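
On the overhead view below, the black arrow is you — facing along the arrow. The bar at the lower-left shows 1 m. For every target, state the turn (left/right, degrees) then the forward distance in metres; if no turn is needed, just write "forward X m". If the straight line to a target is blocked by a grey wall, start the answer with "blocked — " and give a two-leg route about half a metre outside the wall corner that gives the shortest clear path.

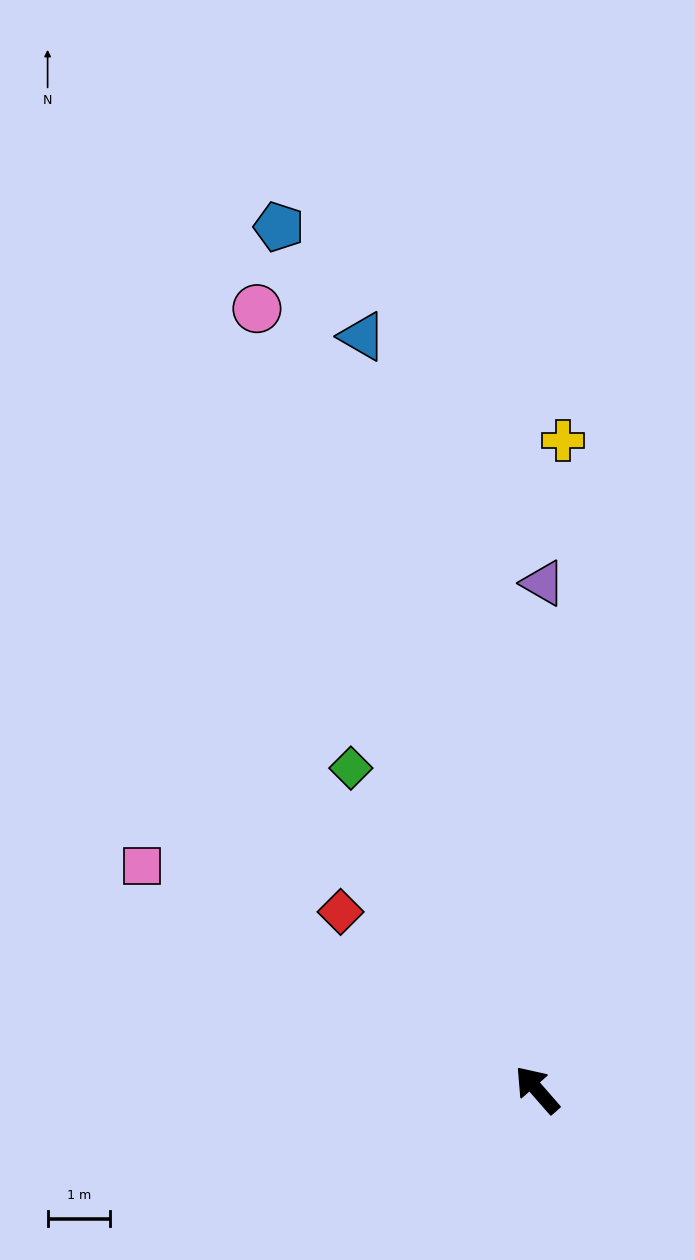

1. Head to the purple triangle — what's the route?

turn right 42°, forward 8.1 m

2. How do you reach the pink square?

turn left 19°, forward 7.3 m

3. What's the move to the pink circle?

turn right 21°, forward 13.3 m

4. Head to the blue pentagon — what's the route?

turn right 24°, forward 14.4 m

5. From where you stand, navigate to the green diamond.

turn right 11°, forward 6.0 m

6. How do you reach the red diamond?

turn left 7°, forward 4.2 m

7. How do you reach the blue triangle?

turn right 28°, forward 12.4 m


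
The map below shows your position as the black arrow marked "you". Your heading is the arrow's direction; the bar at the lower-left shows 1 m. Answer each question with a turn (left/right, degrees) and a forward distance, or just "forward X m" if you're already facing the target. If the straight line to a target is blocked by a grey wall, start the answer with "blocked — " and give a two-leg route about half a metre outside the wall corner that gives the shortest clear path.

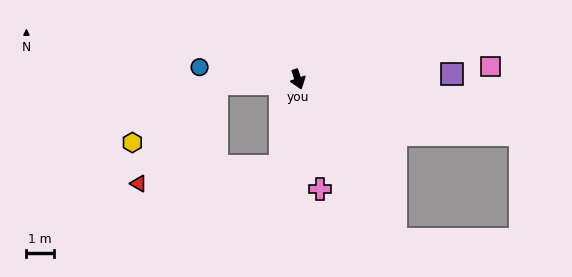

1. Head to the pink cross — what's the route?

turn right 7°, forward 4.0 m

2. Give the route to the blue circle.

turn right 116°, forward 3.6 m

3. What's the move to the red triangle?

blocked — turn right 106°, forward 2.9 m, then turn left 49°, forward 4.6 m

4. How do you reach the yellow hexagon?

blocked — turn right 106°, forward 2.9 m, then turn left 32°, forward 3.7 m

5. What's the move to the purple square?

turn left 73°, forward 5.6 m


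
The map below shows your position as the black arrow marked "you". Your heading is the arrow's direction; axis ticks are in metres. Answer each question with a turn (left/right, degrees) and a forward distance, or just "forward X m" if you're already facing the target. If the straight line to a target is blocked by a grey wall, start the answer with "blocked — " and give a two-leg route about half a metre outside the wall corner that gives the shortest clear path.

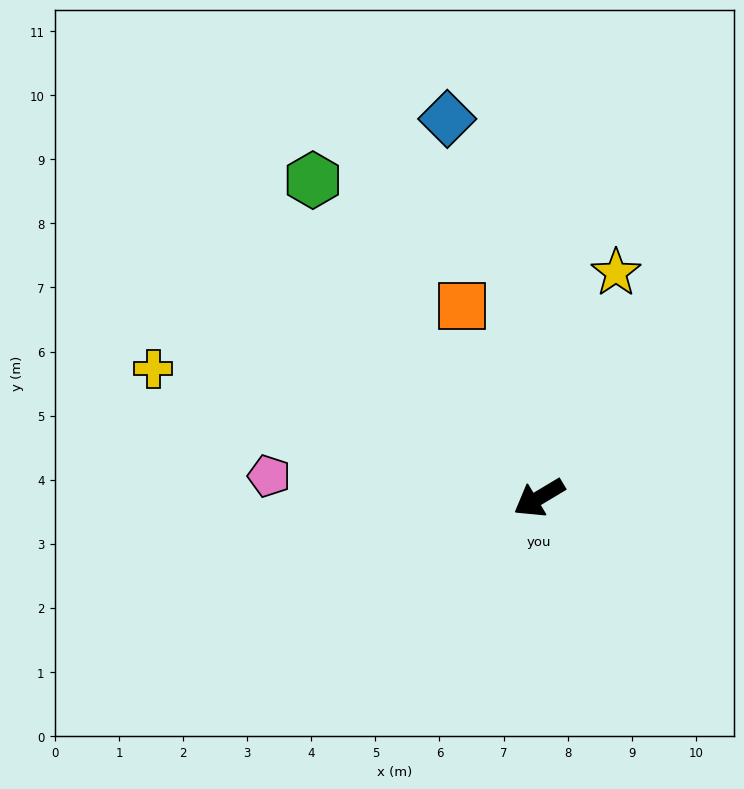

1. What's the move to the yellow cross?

turn right 49°, forward 6.3 m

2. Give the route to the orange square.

turn right 99°, forward 3.2 m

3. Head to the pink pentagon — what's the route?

turn right 36°, forward 4.2 m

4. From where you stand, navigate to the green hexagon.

turn right 85°, forward 6.1 m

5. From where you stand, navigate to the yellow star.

turn right 140°, forward 3.7 m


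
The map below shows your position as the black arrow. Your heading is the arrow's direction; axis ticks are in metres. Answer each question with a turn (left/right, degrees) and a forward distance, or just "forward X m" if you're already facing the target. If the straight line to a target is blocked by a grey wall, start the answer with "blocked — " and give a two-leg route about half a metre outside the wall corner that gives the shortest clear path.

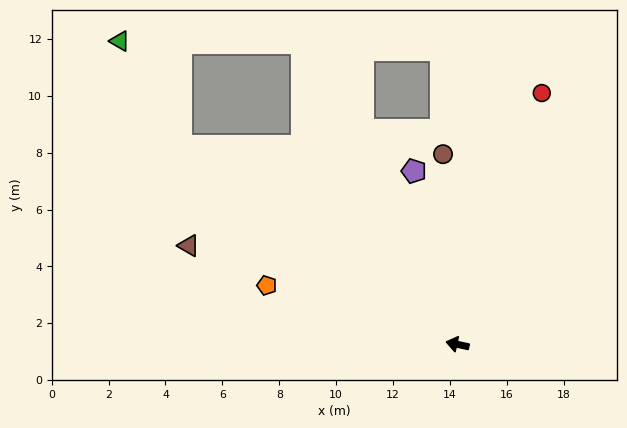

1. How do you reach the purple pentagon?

turn right 64°, forward 6.3 m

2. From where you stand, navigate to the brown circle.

turn right 73°, forward 6.7 m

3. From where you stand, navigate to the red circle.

turn right 96°, forward 9.3 m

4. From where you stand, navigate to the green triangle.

blocked — turn right 23°, forward 12.0 m, then turn right 25°, forward 4.3 m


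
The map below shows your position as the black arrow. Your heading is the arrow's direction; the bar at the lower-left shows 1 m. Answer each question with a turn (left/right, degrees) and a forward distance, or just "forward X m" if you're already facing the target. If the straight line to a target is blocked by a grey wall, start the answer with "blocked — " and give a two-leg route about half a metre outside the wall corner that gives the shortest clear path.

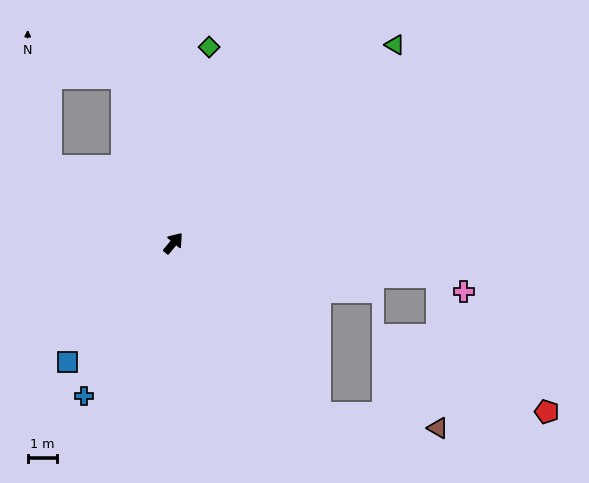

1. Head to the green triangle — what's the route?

turn right 8°, forward 10.2 m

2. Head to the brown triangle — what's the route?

blocked — turn right 100°, forward 7.7 m, then turn left 43°, forward 4.1 m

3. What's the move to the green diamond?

turn left 30°, forward 6.8 m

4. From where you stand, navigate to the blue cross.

turn right 171°, forward 6.1 m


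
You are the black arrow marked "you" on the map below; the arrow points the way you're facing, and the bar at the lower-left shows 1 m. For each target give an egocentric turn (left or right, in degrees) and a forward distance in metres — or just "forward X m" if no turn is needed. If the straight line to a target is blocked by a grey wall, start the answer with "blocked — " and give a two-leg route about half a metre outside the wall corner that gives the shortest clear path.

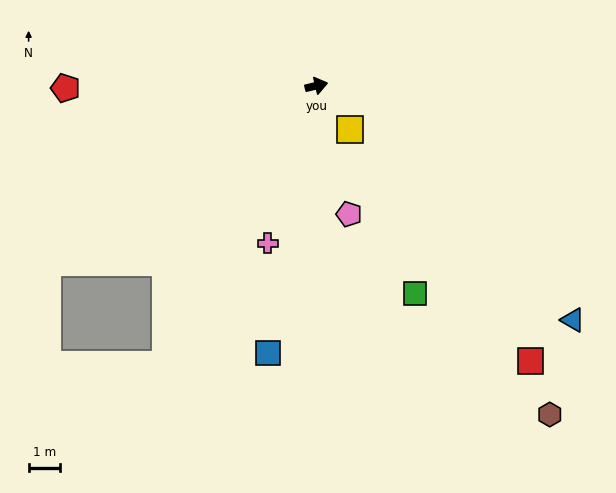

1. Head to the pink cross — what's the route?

turn right 121°, forward 5.2 m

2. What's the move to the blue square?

turn right 114°, forward 8.6 m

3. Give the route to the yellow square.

turn right 66°, forward 1.7 m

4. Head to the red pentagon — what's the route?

turn left 167°, forward 7.9 m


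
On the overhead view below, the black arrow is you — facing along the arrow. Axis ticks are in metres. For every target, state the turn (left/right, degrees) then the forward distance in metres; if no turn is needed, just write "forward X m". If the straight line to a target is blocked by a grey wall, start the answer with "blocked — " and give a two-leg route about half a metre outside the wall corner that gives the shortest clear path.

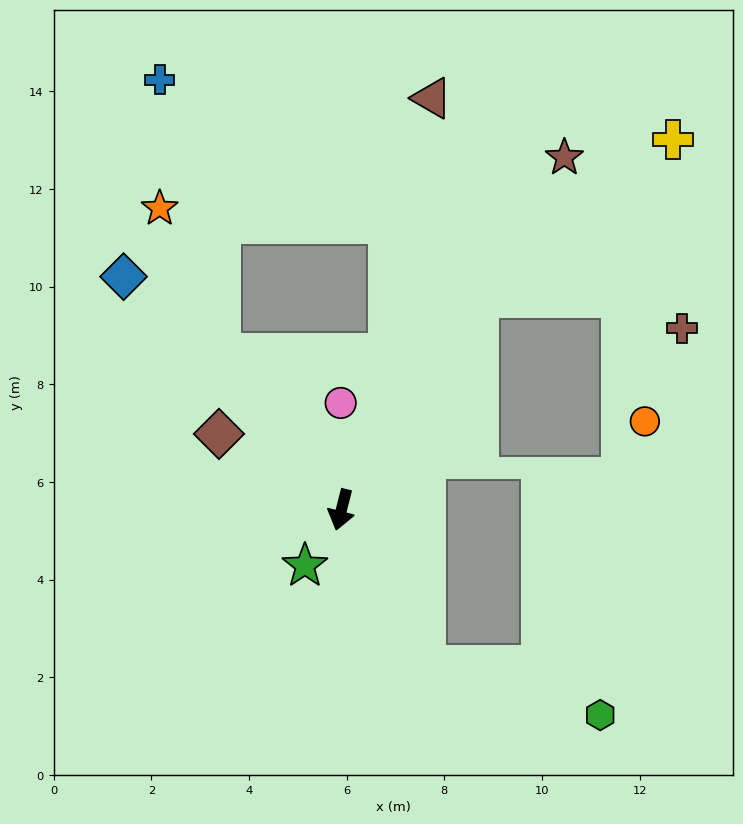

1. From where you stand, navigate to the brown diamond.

turn right 108°, forward 2.9 m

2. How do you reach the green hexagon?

blocked — turn left 42°, forward 3.6 m, then turn left 47°, forward 3.7 m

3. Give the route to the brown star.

turn left 162°, forward 8.5 m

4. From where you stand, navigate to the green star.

turn right 19°, forward 1.4 m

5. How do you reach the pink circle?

turn right 165°, forward 2.2 m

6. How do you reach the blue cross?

blocked — turn right 128°, forward 4.0 m, then turn right 25°, forward 5.8 m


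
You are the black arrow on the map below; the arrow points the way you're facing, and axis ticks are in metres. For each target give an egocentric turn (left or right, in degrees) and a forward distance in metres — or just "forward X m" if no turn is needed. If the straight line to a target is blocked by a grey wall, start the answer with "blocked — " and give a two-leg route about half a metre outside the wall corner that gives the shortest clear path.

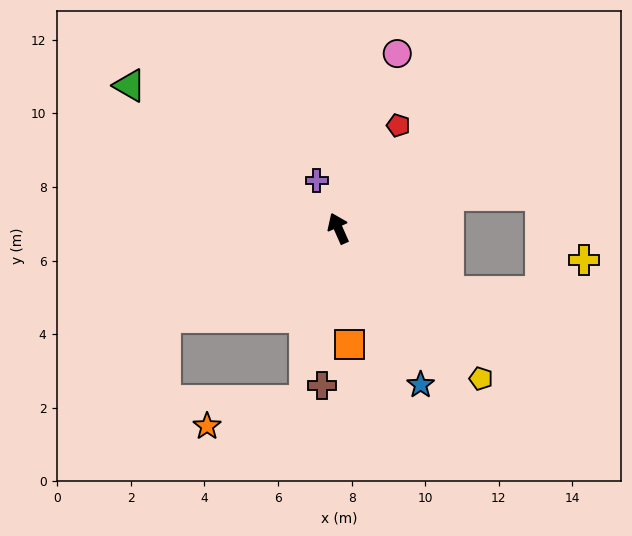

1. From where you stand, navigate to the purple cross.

forward 1.4 m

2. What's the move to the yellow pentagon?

turn right 160°, forward 5.6 m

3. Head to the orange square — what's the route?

turn left 162°, forward 3.2 m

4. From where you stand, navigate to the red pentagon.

turn right 54°, forward 3.2 m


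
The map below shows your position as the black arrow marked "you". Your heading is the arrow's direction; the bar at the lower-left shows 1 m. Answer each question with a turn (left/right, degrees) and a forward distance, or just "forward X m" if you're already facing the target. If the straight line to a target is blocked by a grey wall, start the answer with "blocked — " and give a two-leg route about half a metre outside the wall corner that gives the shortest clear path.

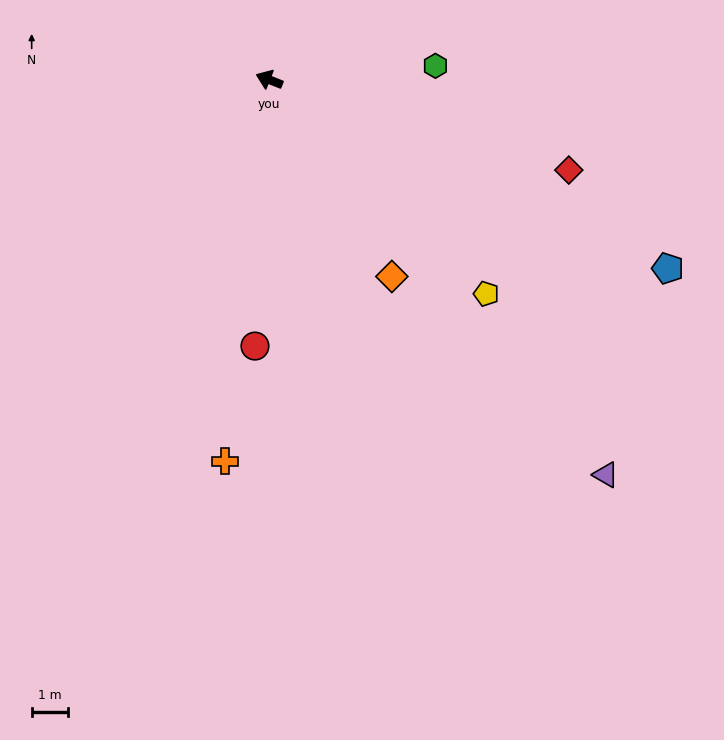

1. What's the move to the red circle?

turn left 109°, forward 7.3 m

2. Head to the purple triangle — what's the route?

turn left 152°, forward 14.2 m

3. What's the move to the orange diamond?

turn left 144°, forward 6.4 m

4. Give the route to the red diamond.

turn right 175°, forward 8.6 m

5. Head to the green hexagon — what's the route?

turn right 154°, forward 4.6 m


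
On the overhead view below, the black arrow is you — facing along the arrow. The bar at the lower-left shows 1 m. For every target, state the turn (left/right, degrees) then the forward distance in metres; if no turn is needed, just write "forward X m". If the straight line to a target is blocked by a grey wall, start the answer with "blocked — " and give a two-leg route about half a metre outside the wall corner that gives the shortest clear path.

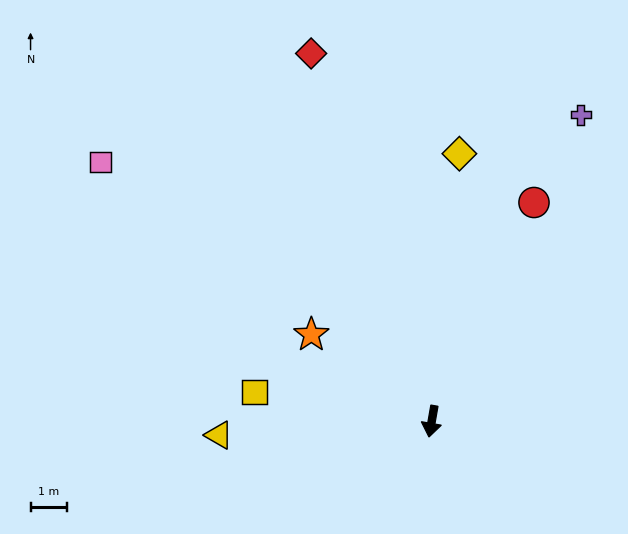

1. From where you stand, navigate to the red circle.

turn left 165°, forward 6.7 m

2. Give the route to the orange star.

turn right 116°, forward 4.1 m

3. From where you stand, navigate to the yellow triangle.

turn right 76°, forward 5.9 m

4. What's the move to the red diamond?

turn right 152°, forward 10.7 m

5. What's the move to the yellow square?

turn right 90°, forward 5.0 m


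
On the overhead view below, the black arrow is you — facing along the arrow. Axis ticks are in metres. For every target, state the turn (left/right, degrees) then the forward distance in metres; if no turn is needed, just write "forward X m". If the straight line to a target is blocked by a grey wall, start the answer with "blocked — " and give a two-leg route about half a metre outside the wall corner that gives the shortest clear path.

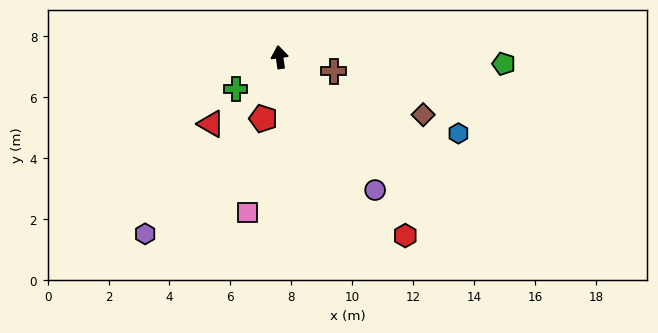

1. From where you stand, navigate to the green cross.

turn left 118°, forward 1.8 m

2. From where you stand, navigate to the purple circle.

turn right 152°, forward 5.4 m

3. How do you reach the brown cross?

turn right 113°, forward 1.8 m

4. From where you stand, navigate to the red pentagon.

turn left 157°, forward 2.1 m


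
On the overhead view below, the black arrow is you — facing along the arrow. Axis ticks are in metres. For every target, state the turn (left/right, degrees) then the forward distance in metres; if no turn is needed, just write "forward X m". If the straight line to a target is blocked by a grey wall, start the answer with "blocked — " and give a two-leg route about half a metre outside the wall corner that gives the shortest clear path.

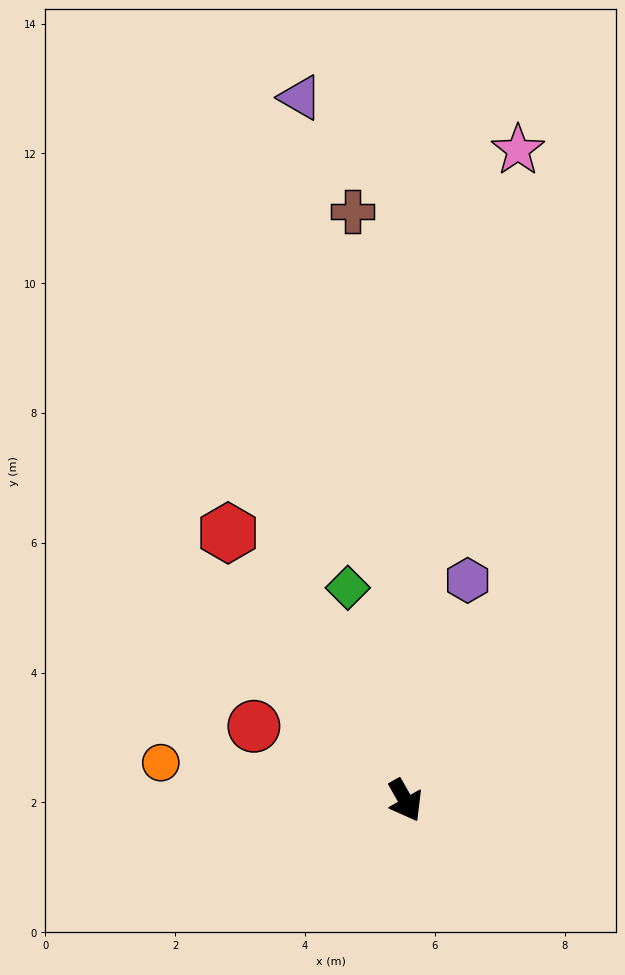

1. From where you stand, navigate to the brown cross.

turn left 156°, forward 9.1 m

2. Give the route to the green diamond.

turn left 166°, forward 3.4 m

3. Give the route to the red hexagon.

turn right 176°, forward 4.9 m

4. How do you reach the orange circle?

turn right 128°, forward 3.8 m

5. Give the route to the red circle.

turn right 146°, forward 2.6 m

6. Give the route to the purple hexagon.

turn left 135°, forward 3.5 m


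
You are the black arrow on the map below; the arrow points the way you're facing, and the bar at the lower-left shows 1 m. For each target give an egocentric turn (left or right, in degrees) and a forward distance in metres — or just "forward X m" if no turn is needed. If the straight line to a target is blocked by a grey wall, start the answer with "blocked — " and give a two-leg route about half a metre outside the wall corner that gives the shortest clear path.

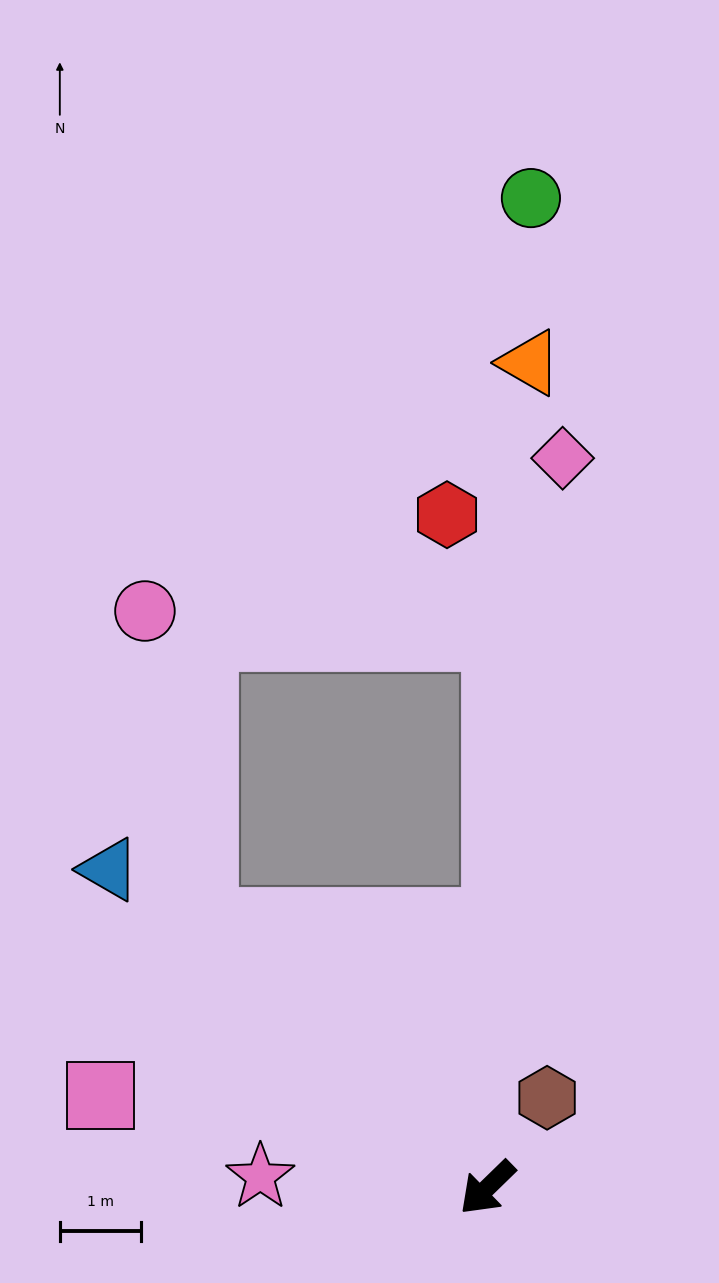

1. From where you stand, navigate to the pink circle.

blocked — turn right 87°, forward 4.8 m, then turn right 37°, forward 3.9 m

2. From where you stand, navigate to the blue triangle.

turn right 84°, forward 6.1 m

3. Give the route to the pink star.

turn right 47°, forward 2.8 m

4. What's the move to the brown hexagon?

turn right 168°, forward 1.3 m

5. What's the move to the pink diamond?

turn right 140°, forward 9.0 m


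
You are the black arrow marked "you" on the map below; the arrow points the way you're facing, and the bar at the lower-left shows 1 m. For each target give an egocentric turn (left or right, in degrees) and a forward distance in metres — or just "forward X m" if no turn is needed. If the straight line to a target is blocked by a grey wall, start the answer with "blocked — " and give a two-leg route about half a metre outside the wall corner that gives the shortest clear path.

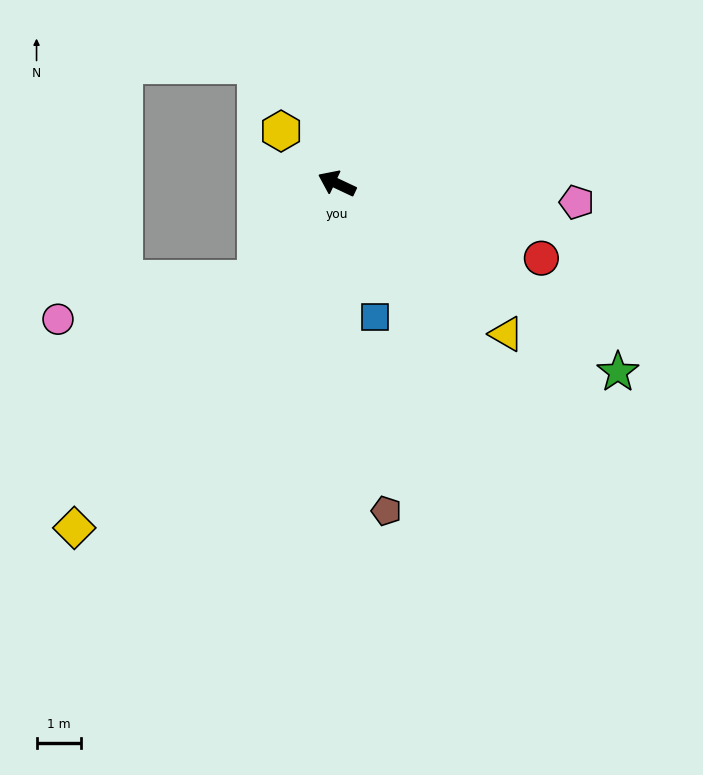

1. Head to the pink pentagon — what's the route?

turn right 159°, forward 5.4 m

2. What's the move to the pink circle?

blocked — turn left 75°, forward 2.8 m, then turn right 38°, forward 4.5 m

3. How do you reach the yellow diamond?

turn left 78°, forward 9.7 m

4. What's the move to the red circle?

turn right 175°, forward 4.9 m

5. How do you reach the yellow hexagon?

turn right 18°, forward 1.7 m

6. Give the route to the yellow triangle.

turn left 164°, forward 5.1 m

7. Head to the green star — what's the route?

turn left 171°, forward 7.6 m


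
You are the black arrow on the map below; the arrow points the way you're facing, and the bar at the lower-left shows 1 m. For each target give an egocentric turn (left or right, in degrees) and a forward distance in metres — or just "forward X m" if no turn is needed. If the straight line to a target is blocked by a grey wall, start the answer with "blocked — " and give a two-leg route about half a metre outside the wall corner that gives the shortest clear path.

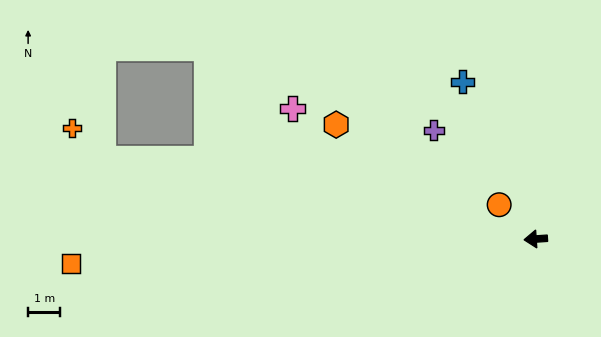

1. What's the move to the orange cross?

blocked — turn right 14°, forward 13.7 m, then turn right 35°, forward 1.4 m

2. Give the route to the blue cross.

turn right 69°, forward 5.4 m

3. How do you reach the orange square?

forward 14.5 m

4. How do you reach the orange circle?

turn right 47°, forward 1.6 m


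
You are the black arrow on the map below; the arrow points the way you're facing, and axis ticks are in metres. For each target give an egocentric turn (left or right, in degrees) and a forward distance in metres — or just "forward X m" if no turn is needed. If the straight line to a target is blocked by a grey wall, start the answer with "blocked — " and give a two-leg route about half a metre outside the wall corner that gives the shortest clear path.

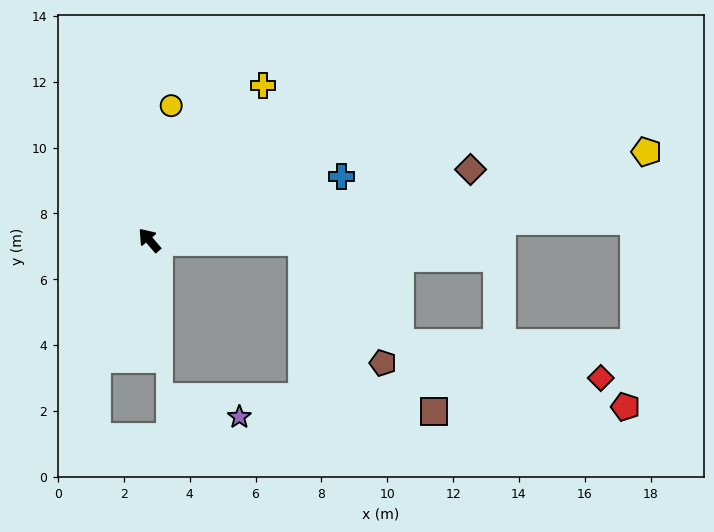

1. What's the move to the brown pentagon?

blocked — turn right 131°, forward 4.6 m, then turn right 56°, forward 4.4 m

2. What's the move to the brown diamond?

turn right 118°, forward 10.0 m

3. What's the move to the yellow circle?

turn right 50°, forward 4.1 m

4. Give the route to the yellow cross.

turn right 77°, forward 5.8 m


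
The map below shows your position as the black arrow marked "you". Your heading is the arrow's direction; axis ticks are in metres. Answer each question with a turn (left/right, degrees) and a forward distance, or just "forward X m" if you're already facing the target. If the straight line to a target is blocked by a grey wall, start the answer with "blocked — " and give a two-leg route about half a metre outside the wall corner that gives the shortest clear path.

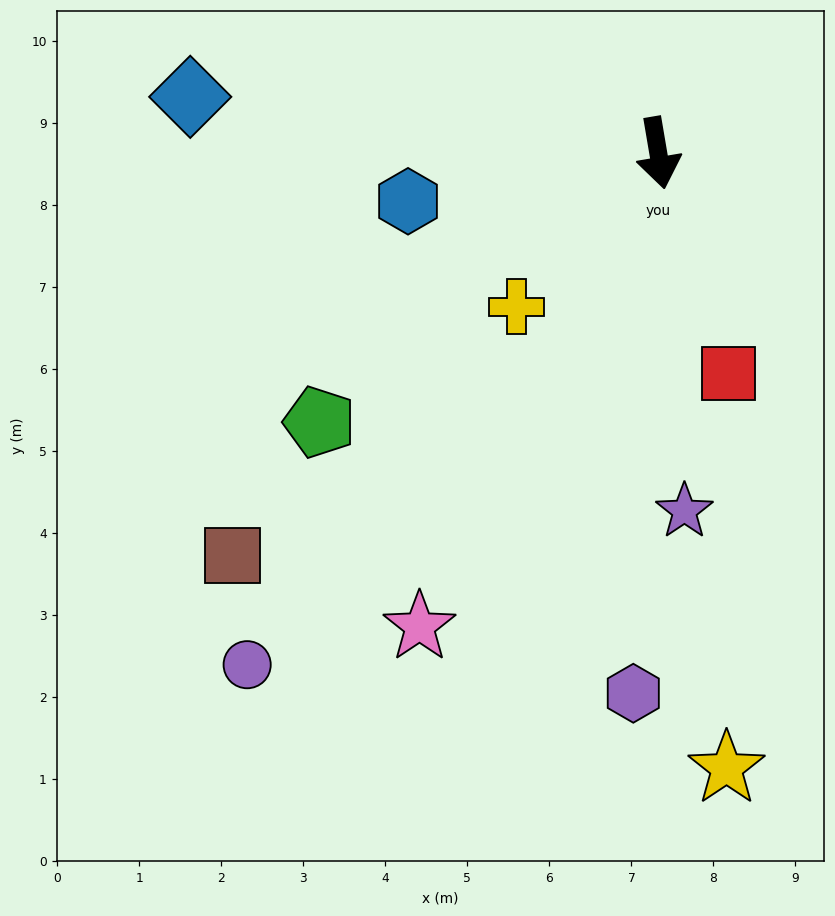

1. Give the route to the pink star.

turn right 36°, forward 6.5 m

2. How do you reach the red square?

turn left 8°, forward 2.8 m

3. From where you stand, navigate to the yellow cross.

turn right 52°, forward 2.6 m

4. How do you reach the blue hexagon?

turn right 89°, forward 3.1 m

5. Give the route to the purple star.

turn right 5°, forward 4.4 m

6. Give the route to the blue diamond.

turn right 106°, forward 5.7 m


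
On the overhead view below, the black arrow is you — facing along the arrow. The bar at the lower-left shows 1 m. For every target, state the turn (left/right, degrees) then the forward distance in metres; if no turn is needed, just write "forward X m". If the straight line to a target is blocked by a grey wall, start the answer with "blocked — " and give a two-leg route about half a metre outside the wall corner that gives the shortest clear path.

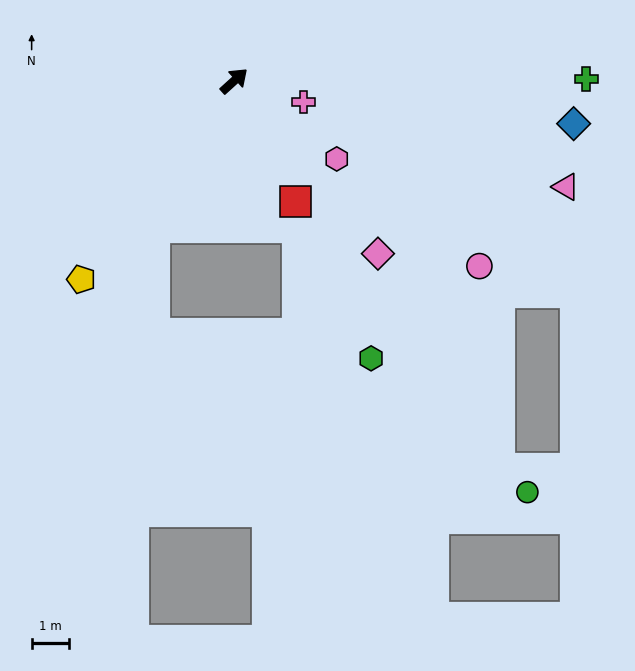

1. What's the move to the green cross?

turn right 42°, forward 9.5 m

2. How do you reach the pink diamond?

turn right 92°, forward 6.1 m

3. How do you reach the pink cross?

turn right 59°, forward 2.0 m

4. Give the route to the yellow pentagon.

turn right 170°, forward 6.8 m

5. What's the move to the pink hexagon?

turn right 79°, forward 3.5 m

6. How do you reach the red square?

turn right 105°, forward 3.7 m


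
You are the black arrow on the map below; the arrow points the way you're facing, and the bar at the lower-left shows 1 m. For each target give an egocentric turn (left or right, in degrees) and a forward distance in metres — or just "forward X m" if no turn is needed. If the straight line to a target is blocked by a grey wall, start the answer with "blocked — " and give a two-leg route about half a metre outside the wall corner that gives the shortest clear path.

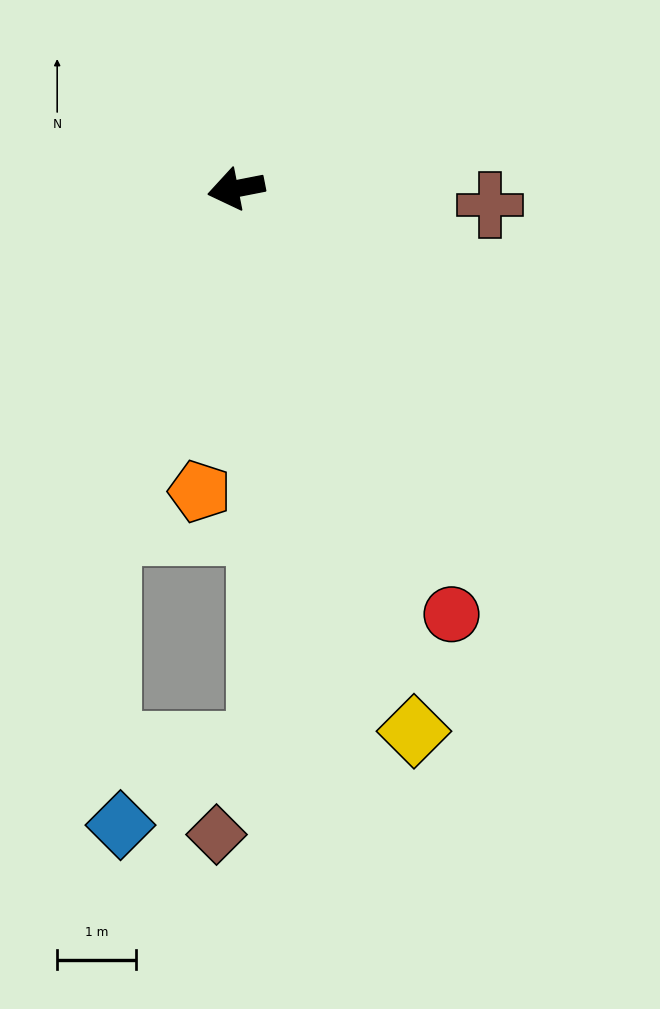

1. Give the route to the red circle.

turn left 106°, forward 6.0 m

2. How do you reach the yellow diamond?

turn left 97°, forward 7.2 m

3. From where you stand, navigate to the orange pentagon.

turn left 72°, forward 3.9 m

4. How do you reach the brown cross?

turn left 165°, forward 3.2 m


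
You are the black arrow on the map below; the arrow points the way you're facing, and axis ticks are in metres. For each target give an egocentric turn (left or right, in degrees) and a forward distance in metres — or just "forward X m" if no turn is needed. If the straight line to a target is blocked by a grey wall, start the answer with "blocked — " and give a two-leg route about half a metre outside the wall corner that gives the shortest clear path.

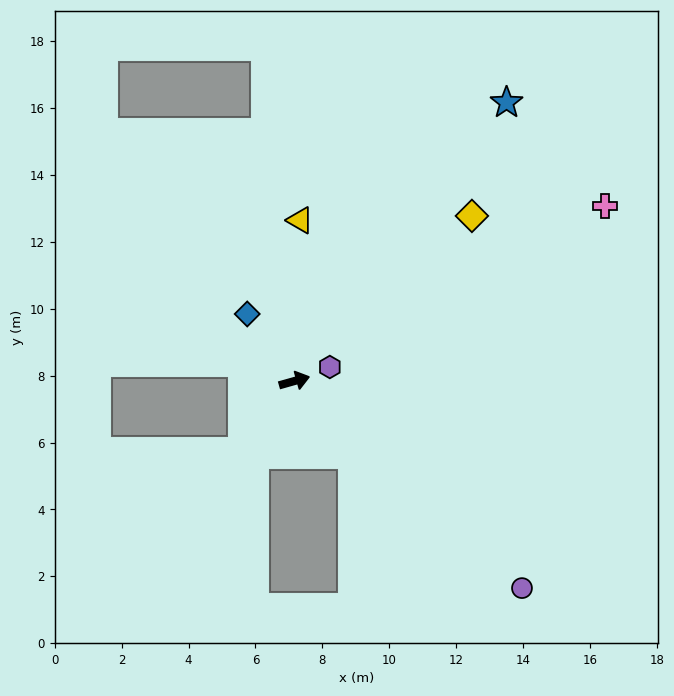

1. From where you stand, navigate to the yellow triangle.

turn left 72°, forward 4.8 m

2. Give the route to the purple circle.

turn right 58°, forward 9.2 m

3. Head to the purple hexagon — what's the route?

turn left 6°, forward 1.1 m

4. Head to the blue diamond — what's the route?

turn left 109°, forward 2.5 m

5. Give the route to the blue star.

turn left 37°, forward 10.5 m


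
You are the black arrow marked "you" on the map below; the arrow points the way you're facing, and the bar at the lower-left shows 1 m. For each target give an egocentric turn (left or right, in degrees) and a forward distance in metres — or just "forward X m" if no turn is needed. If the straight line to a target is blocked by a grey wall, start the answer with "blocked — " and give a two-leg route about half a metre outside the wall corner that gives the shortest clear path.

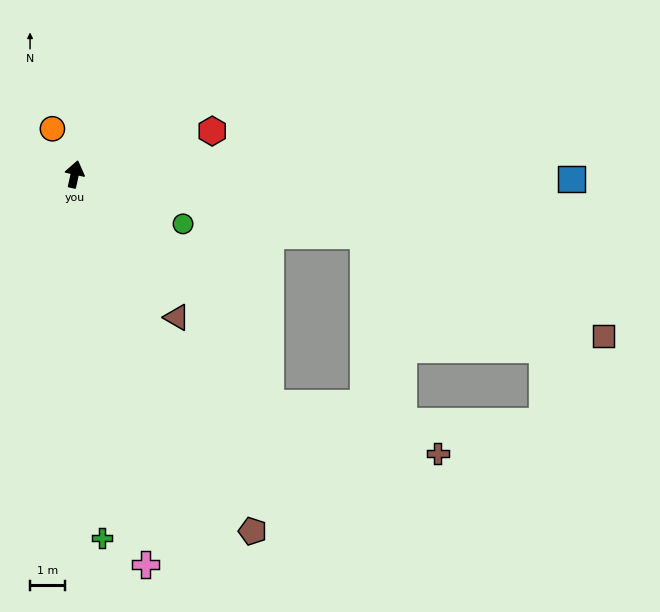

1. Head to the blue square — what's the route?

turn right 78°, forward 14.1 m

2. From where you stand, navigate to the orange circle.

turn left 39°, forward 1.4 m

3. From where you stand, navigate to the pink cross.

turn right 157°, forward 11.2 m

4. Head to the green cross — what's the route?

turn right 163°, forward 10.3 m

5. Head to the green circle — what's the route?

turn right 102°, forward 3.4 m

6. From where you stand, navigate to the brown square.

blocked — turn right 89°, forward 8.4 m, then turn right 12°, forward 7.3 m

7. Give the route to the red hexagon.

turn right 60°, forward 4.1 m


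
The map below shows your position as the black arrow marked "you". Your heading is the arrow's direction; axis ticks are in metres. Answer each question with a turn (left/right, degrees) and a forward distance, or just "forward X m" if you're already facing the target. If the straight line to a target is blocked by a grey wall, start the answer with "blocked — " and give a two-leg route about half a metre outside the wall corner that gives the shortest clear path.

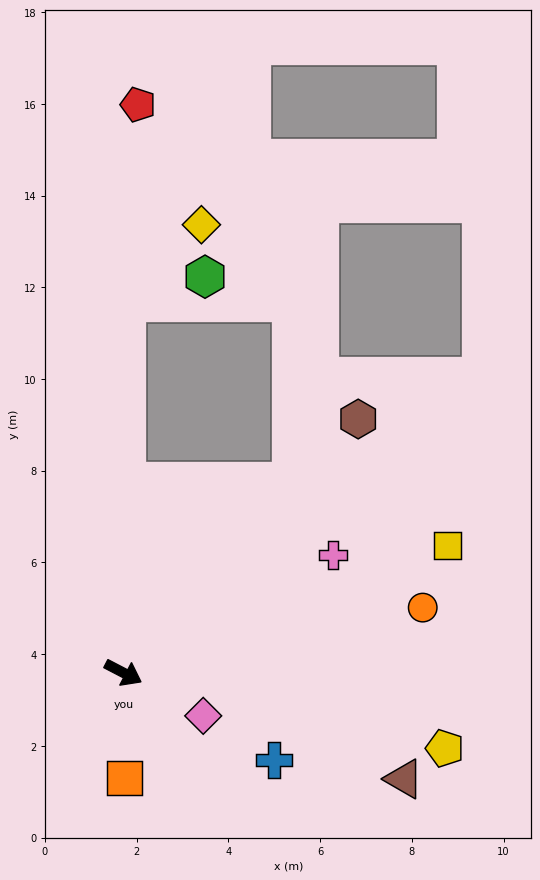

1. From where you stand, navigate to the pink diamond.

forward 2.0 m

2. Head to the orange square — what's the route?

turn right 62°, forward 2.3 m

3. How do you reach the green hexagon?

blocked — turn left 117°, forward 8.1 m, then turn right 72°, forward 1.8 m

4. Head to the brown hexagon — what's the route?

turn left 75°, forward 7.5 m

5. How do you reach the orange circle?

turn left 40°, forward 6.7 m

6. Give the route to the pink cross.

turn left 57°, forward 5.2 m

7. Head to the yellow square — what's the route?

turn left 49°, forward 7.6 m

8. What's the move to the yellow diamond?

blocked — turn left 117°, forward 8.1 m, then turn right 44°, forward 2.4 m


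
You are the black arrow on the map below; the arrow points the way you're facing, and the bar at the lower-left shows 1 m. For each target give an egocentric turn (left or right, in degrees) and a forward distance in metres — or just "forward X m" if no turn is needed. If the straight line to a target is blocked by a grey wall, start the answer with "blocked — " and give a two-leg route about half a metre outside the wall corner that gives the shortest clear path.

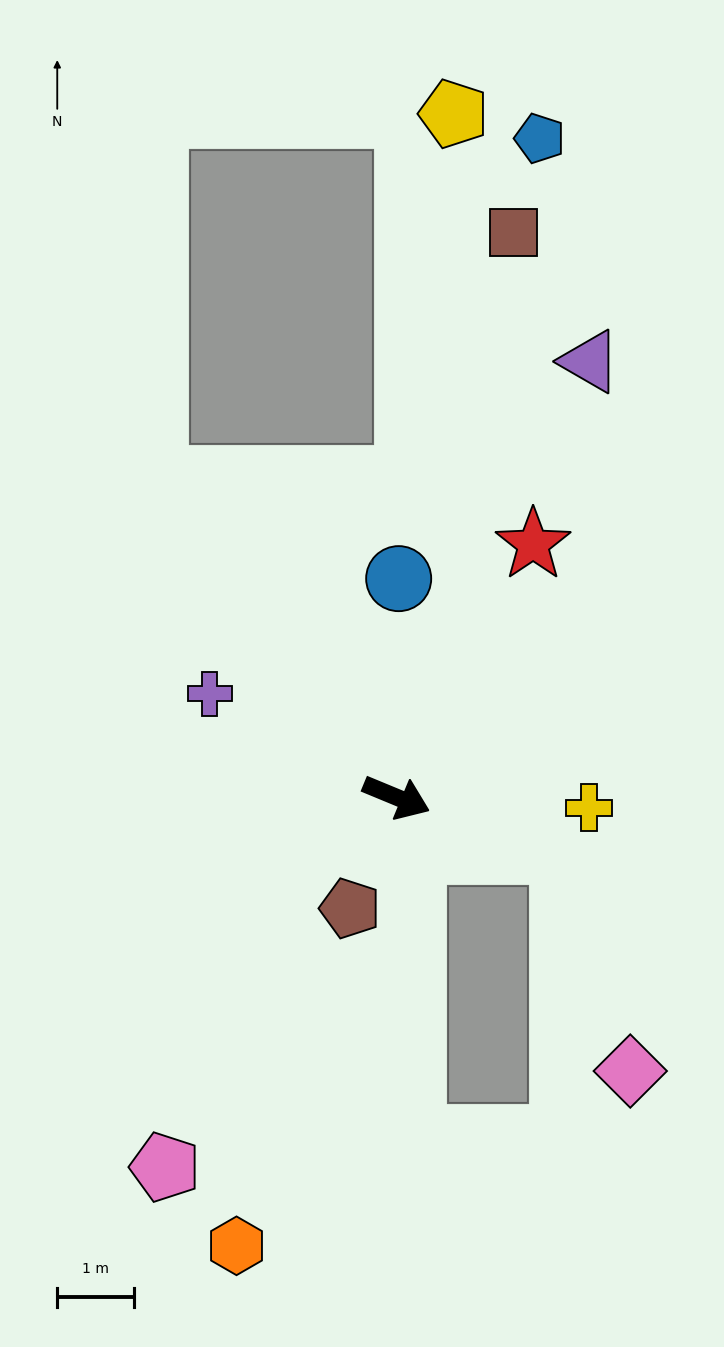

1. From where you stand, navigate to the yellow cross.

turn left 19°, forward 2.5 m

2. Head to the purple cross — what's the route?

turn left 174°, forward 2.8 m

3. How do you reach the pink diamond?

blocked — turn left 5°, forward 2.3 m, then turn right 55°, forward 3.0 m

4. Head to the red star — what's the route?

turn left 84°, forward 3.7 m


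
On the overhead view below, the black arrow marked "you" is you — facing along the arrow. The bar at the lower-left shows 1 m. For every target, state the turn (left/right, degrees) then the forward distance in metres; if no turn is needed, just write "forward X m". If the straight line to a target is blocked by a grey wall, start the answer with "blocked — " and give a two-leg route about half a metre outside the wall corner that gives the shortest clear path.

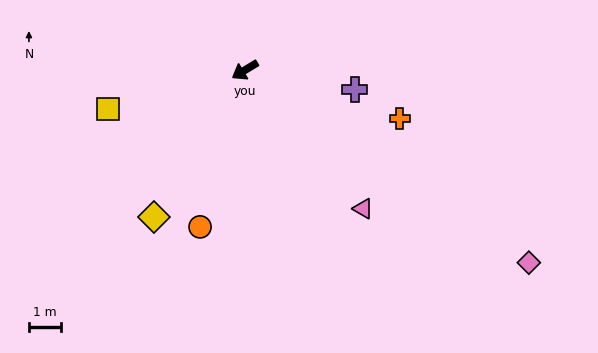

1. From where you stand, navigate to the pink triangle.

turn left 99°, forward 5.7 m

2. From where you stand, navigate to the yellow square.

turn right 15°, forward 4.5 m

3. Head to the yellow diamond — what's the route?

turn left 27°, forward 5.4 m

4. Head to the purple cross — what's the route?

turn left 139°, forward 3.5 m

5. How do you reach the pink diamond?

turn left 115°, forward 10.7 m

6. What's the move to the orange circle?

turn left 43°, forward 5.1 m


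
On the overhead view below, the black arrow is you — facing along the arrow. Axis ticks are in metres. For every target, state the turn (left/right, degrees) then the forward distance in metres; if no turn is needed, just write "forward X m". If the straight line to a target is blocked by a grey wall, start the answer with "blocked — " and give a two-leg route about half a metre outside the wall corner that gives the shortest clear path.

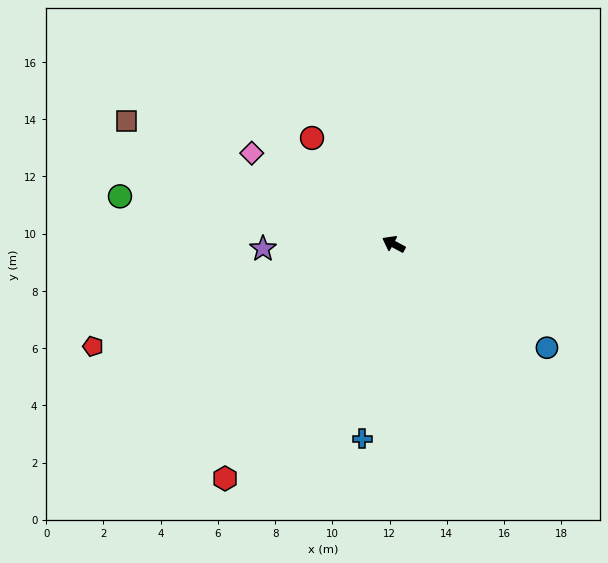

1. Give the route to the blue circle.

turn left 174°, forward 6.5 m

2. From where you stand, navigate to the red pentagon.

turn left 47°, forward 11.1 m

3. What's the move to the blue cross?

turn left 109°, forward 6.9 m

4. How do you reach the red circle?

turn right 24°, forward 4.7 m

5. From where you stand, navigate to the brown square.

turn left 3°, forward 10.3 m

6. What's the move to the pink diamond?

turn right 4°, forward 5.9 m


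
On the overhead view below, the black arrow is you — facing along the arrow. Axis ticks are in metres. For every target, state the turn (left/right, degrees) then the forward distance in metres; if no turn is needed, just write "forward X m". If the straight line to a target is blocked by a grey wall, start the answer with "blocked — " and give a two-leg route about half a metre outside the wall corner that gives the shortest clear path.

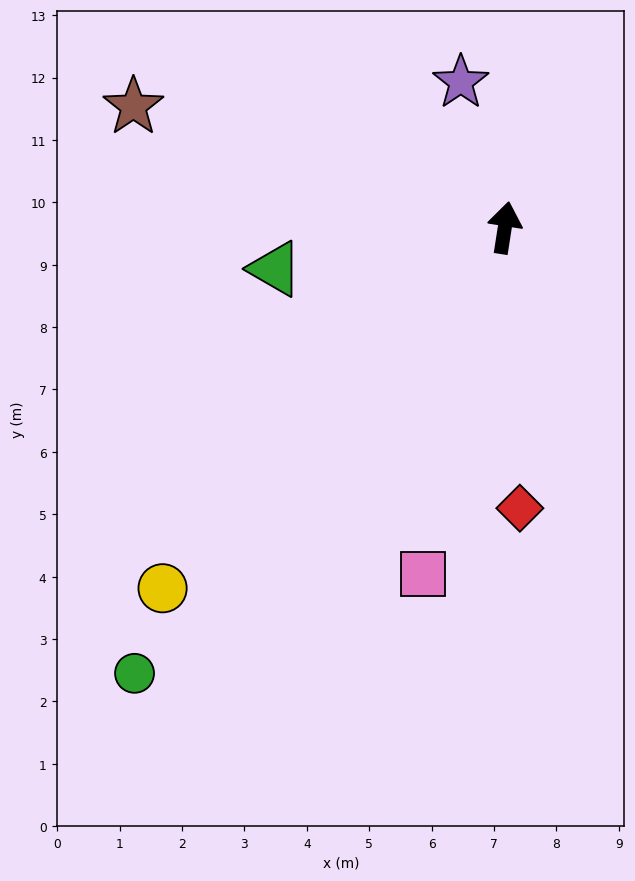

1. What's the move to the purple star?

turn left 26°, forward 2.4 m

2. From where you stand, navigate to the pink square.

turn left 176°, forward 5.7 m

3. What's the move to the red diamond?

turn right 168°, forward 4.5 m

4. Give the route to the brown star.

turn left 81°, forward 6.3 m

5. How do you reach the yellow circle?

turn left 145°, forward 8.0 m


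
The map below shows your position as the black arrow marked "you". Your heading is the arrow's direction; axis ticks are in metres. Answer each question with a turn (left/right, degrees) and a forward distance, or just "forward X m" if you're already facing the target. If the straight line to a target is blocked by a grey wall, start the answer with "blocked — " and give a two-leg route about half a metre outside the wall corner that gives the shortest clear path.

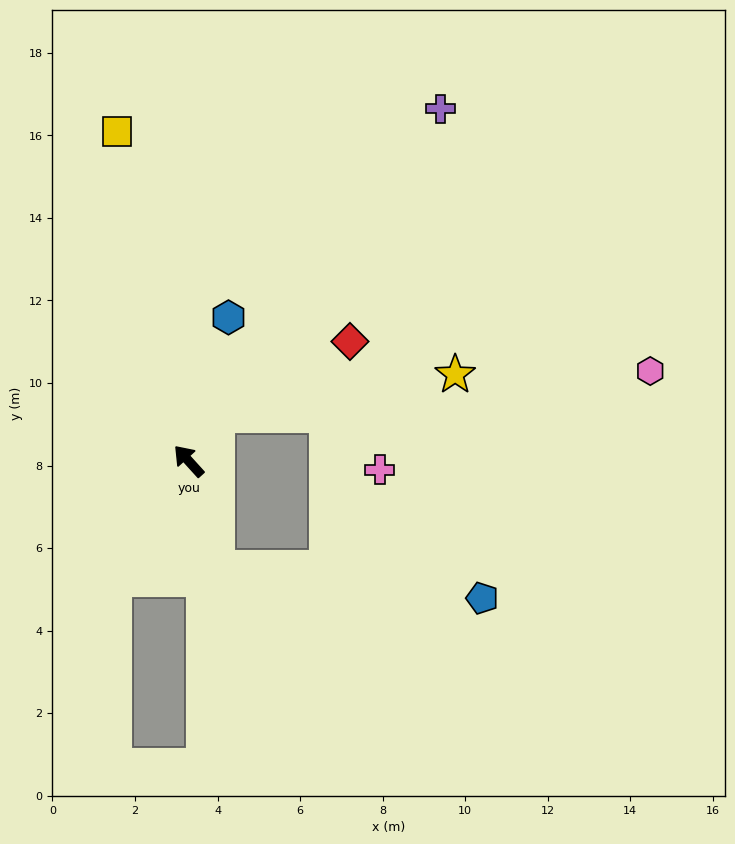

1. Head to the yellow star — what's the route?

blocked — turn right 75°, forward 1.3 m, then turn right 47°, forward 5.8 m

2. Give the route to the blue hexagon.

turn right 58°, forward 3.6 m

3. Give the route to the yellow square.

turn right 30°, forward 8.2 m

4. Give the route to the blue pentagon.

blocked — turn left 153°, forward 2.7 m, then turn left 68°, forward 6.5 m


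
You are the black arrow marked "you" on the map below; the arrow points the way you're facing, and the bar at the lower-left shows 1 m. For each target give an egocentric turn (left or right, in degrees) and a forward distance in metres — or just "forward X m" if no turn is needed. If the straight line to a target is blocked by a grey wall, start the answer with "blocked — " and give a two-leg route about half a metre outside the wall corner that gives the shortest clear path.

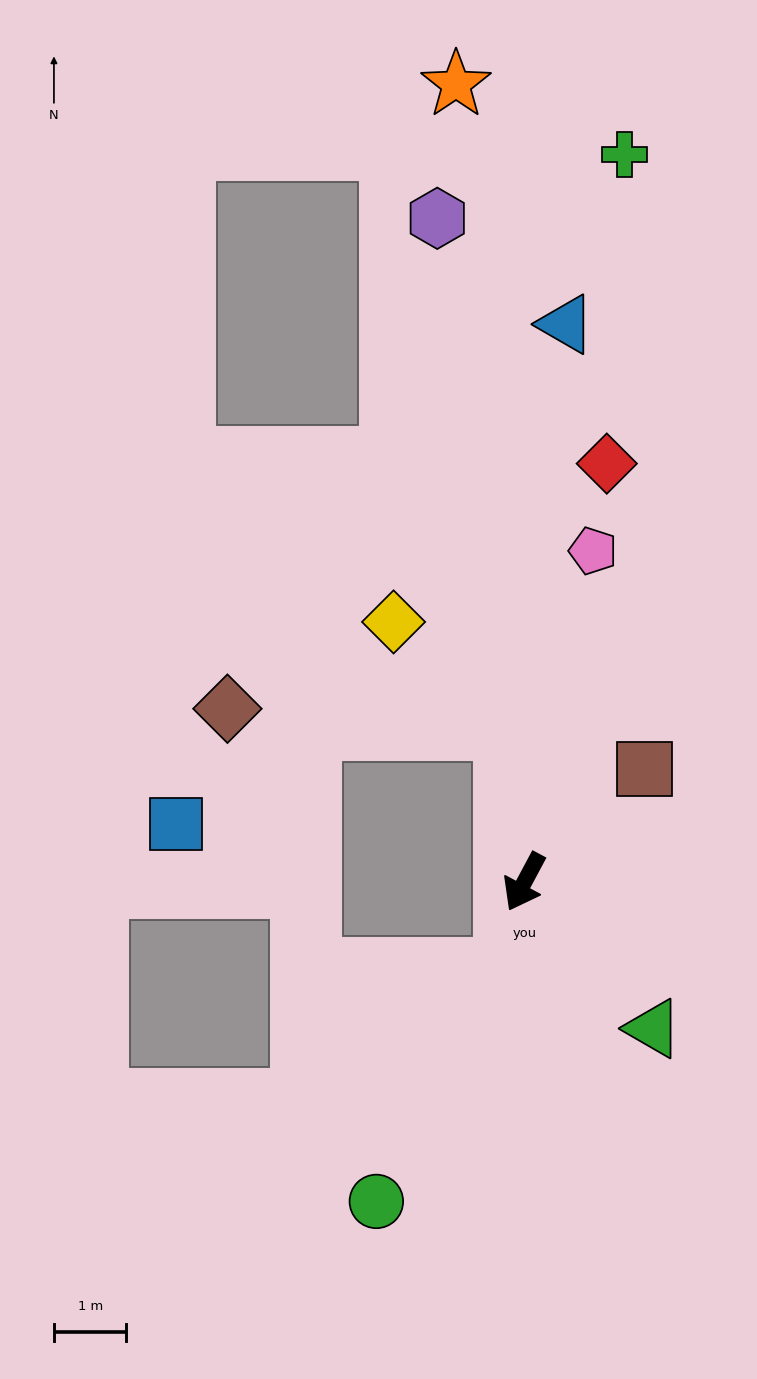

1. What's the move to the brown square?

turn left 162°, forward 2.3 m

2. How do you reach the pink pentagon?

turn right 164°, forward 4.7 m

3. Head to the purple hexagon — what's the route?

turn right 144°, forward 9.2 m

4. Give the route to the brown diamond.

blocked — turn right 145°, forward 2.1 m, then turn left 79°, forward 3.8 m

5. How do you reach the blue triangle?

turn right 156°, forward 7.7 m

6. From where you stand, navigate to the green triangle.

turn left 69°, forward 2.7 m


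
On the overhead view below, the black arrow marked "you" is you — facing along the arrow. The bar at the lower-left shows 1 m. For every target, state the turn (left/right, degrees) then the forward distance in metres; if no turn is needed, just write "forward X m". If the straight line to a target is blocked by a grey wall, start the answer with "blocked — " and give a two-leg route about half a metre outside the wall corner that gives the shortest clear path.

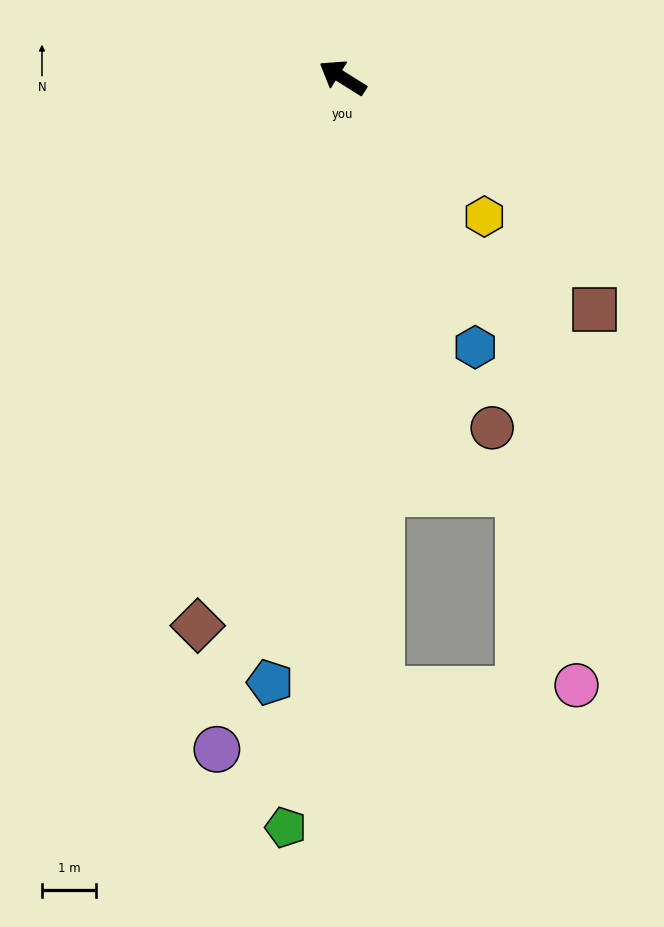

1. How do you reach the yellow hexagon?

turn left 168°, forward 3.6 m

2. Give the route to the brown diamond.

turn left 107°, forward 10.4 m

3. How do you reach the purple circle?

turn left 111°, forward 12.6 m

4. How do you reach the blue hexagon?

turn left 148°, forward 5.5 m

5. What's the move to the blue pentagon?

turn left 115°, forward 11.2 m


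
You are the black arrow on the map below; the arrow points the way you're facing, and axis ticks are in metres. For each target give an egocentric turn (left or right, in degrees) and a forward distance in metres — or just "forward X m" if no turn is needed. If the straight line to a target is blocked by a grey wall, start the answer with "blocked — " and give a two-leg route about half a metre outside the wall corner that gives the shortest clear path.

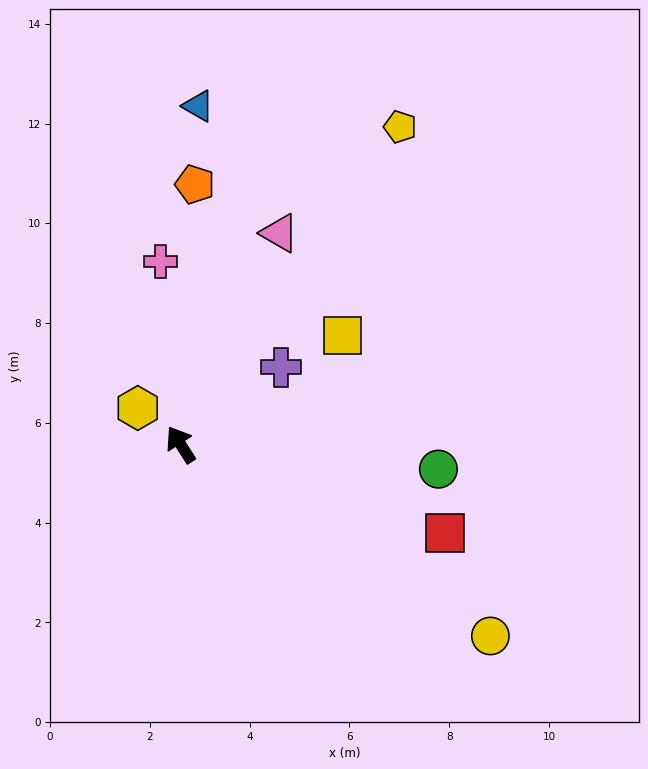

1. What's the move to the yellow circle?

turn right 155°, forward 7.3 m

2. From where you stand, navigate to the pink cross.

turn right 27°, forward 3.7 m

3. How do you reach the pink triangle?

turn right 58°, forward 4.7 m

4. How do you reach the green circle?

turn right 128°, forward 5.2 m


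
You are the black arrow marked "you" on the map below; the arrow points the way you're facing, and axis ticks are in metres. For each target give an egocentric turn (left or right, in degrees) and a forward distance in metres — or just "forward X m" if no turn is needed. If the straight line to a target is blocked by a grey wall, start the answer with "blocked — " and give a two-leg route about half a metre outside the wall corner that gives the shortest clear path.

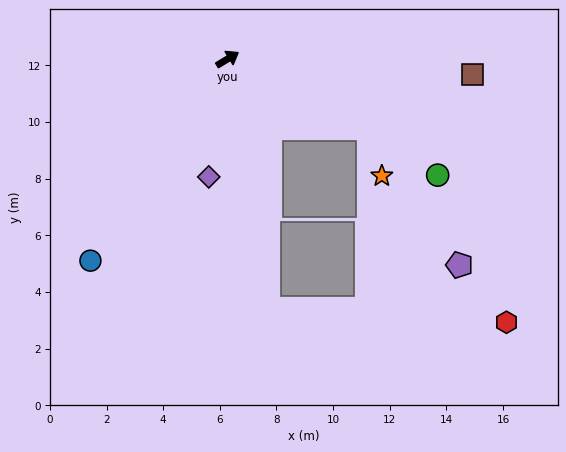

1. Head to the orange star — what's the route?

blocked — turn right 57°, forward 5.5 m, then turn right 49°, forward 1.8 m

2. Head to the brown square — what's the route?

turn right 35°, forward 8.7 m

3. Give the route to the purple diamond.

turn right 130°, forward 4.2 m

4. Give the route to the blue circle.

turn right 156°, forward 8.6 m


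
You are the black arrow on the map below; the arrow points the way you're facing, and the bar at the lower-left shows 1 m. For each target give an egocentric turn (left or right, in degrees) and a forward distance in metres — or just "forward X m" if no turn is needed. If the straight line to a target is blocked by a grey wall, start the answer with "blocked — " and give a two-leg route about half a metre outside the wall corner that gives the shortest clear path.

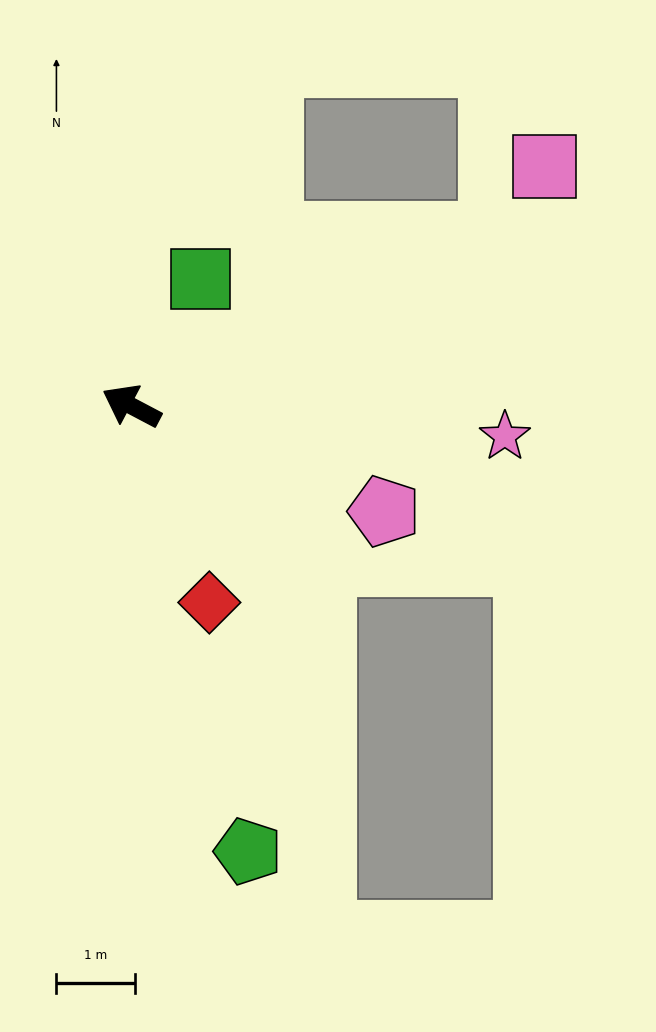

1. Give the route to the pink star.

turn right 157°, forward 4.8 m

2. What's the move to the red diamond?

turn left 139°, forward 2.7 m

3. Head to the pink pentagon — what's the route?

turn right 175°, forward 3.5 m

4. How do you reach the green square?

turn right 91°, forward 1.9 m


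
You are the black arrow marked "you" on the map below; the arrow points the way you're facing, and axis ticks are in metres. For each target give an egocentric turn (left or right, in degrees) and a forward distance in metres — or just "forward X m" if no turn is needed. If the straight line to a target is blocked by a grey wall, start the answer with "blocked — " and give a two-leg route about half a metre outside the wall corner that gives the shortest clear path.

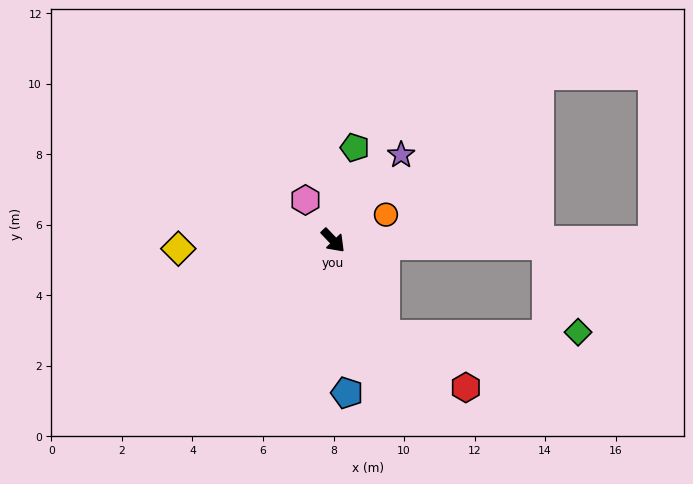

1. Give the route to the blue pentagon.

turn right 39°, forward 4.3 m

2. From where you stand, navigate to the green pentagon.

turn left 123°, forward 2.7 m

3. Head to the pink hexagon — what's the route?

turn left 171°, forward 1.4 m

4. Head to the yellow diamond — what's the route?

turn right 131°, forward 4.4 m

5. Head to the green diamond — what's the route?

blocked — turn left 45°, forward 6.1 m, then turn right 69°, forward 2.6 m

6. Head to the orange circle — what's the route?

turn left 72°, forward 1.7 m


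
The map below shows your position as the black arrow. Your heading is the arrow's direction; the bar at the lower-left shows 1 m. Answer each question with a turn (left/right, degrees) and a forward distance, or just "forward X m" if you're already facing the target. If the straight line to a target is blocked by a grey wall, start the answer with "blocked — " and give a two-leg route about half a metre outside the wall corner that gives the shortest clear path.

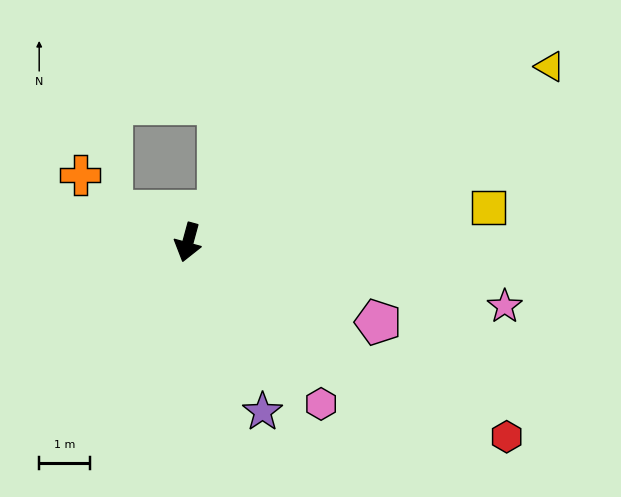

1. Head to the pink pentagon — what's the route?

turn left 82°, forward 4.1 m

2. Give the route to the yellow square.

turn left 112°, forward 6.0 m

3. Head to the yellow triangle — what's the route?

turn left 131°, forward 8.0 m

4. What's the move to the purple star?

turn left 39°, forward 3.7 m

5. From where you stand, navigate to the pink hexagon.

turn left 55°, forward 4.1 m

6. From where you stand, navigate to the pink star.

turn left 94°, forward 6.4 m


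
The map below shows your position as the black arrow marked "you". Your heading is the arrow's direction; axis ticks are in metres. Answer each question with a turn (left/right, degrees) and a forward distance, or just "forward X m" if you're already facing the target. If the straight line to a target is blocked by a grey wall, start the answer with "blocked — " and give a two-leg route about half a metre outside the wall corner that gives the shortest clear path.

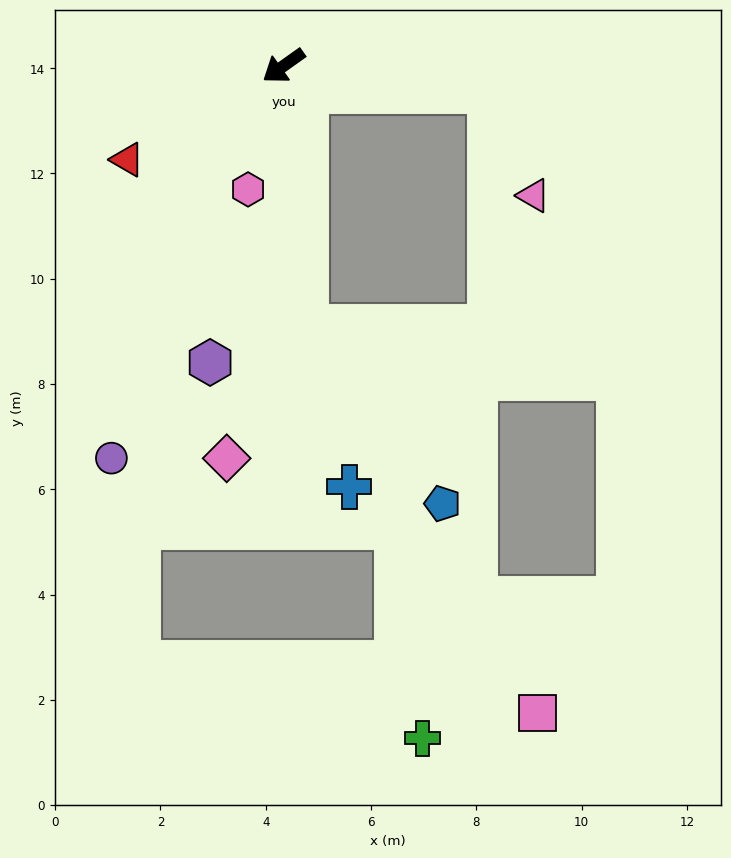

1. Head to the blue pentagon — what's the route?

blocked — turn left 59°, forward 5.0 m, then turn left 33°, forward 4.2 m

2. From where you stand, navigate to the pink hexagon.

turn left 39°, forward 2.4 m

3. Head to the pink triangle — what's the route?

blocked — turn left 137°, forward 4.0 m, then turn right 60°, forward 2.1 m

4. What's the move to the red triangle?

turn right 4°, forward 3.5 m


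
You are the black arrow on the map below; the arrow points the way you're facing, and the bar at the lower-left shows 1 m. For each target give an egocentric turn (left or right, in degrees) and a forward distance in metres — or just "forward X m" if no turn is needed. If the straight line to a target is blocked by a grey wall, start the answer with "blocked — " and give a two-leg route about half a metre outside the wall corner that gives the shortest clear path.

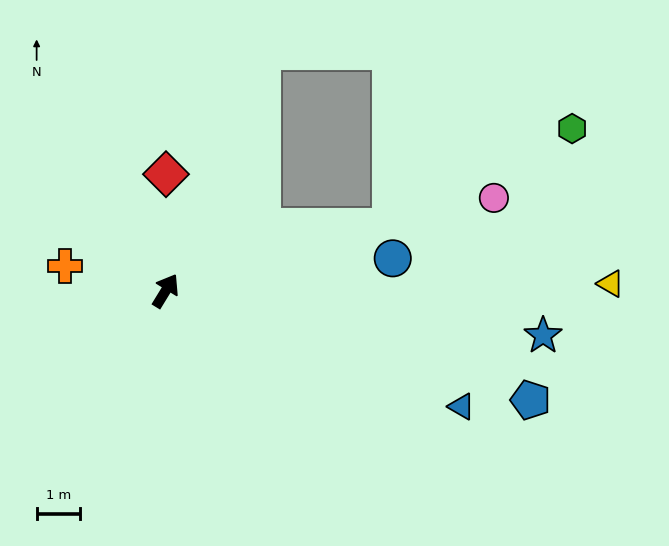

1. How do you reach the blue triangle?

turn right 80°, forward 7.3 m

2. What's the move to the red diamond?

turn left 31°, forward 2.7 m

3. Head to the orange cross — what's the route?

turn left 108°, forward 2.4 m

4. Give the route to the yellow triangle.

turn right 58°, forward 10.2 m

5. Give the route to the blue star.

turn right 65°, forward 8.7 m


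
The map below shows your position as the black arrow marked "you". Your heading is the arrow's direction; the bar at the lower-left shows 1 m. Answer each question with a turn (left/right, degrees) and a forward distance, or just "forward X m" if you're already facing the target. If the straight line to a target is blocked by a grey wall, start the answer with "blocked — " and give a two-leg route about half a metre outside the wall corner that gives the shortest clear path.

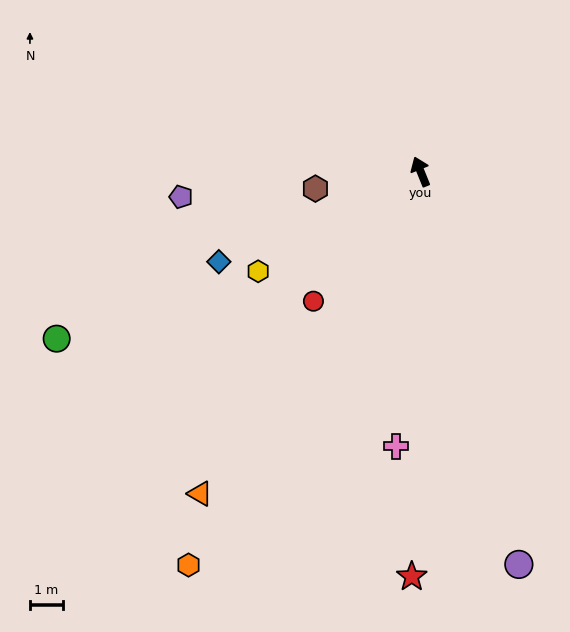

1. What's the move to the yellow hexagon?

turn left 100°, forward 5.8 m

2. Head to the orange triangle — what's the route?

turn left 124°, forward 11.8 m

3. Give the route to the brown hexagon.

turn left 77°, forward 3.2 m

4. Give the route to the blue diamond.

turn left 92°, forward 6.7 m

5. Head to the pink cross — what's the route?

turn left 153°, forward 8.3 m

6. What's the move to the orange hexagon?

turn left 127°, forward 13.8 m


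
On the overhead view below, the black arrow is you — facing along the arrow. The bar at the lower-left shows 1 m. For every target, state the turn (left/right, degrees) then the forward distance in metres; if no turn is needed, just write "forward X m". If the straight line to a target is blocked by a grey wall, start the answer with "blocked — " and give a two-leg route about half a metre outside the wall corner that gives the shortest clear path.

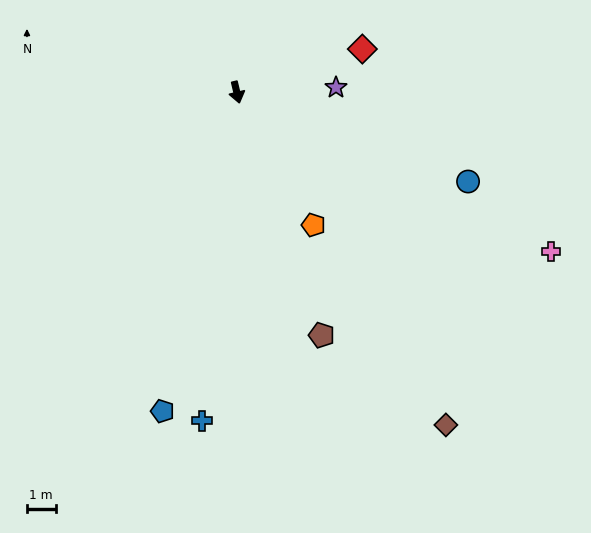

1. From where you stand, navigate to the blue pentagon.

turn right 26°, forward 11.4 m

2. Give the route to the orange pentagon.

turn left 17°, forward 5.3 m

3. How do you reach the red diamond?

turn left 96°, forward 4.6 m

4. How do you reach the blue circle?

turn left 56°, forward 8.7 m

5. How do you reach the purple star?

turn left 79°, forward 3.5 m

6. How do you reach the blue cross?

turn right 19°, forward 11.5 m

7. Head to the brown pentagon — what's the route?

turn left 6°, forward 9.0 m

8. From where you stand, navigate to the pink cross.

turn left 50°, forward 12.3 m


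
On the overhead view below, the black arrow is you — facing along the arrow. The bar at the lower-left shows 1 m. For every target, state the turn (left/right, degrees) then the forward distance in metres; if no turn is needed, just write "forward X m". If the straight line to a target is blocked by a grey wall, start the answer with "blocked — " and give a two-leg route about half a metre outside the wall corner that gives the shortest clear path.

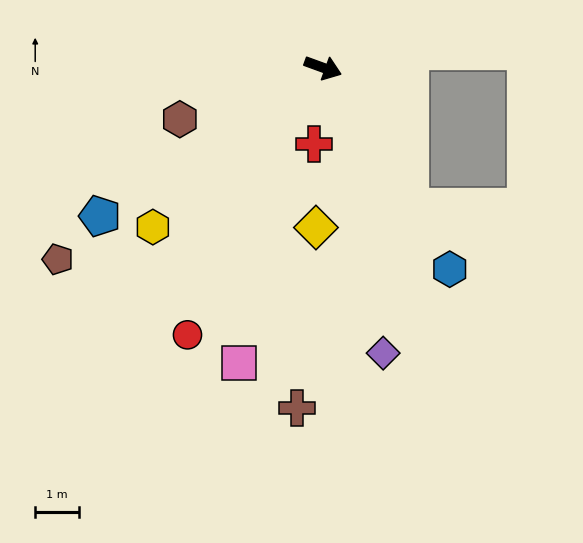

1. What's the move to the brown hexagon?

turn right 140°, forward 3.5 m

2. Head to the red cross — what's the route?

turn right 76°, forward 1.8 m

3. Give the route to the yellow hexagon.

turn right 117°, forward 5.3 m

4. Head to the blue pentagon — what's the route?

turn right 126°, forward 6.1 m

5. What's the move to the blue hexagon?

turn right 38°, forward 5.5 m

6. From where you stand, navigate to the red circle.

turn right 97°, forward 6.9 m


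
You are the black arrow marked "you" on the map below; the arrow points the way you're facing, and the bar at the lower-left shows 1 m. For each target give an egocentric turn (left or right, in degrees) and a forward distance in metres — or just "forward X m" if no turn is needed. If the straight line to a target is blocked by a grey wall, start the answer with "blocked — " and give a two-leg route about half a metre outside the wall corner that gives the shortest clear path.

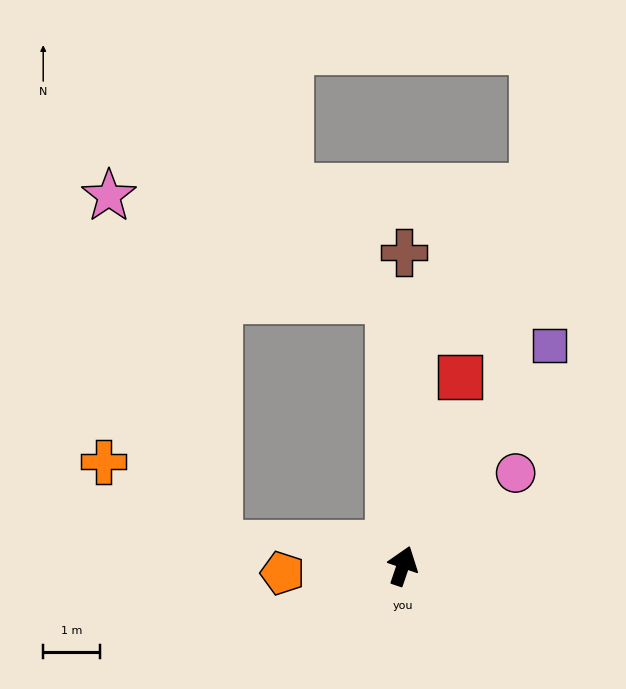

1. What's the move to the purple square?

turn right 15°, forward 4.6 m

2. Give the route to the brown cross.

turn left 19°, forward 5.5 m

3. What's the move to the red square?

turn left 2°, forward 3.4 m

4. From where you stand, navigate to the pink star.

blocked — turn left 22°, forward 4.7 m, then turn left 67°, forward 5.2 m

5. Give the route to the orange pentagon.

turn left 112°, forward 2.1 m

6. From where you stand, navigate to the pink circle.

turn right 32°, forward 2.6 m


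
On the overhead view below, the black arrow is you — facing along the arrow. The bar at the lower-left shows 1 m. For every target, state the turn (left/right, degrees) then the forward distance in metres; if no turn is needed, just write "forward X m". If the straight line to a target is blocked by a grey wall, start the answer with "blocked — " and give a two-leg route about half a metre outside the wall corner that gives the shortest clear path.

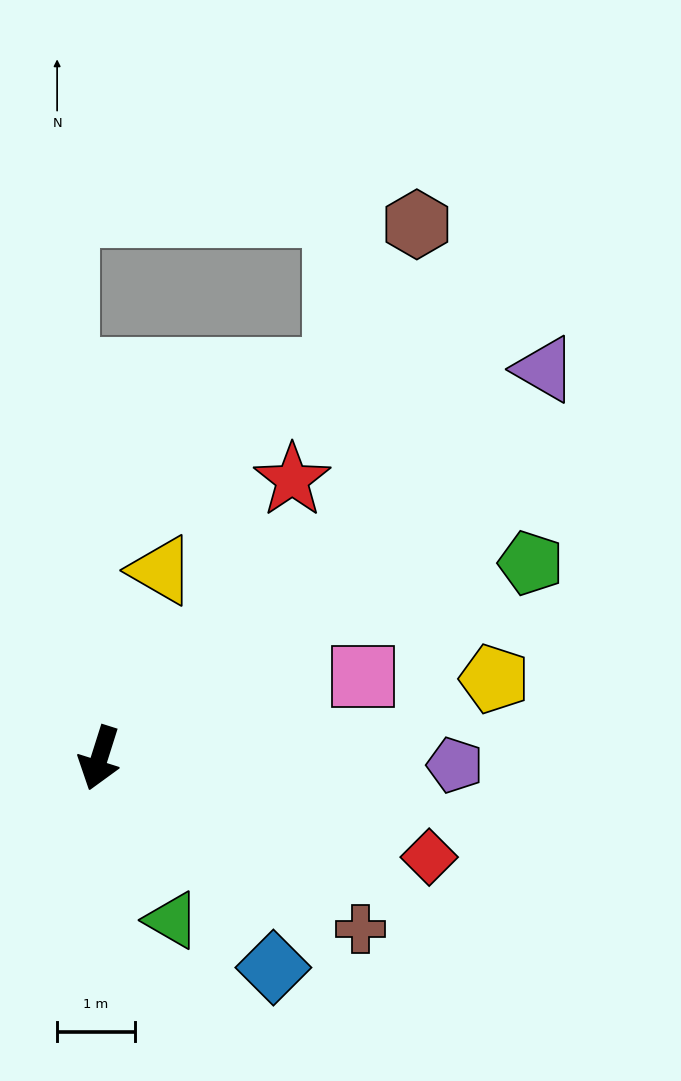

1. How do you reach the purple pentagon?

turn left 106°, forward 4.6 m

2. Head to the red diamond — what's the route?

turn left 91°, forward 4.4 m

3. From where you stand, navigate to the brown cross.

turn left 74°, forward 4.0 m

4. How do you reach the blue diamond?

turn left 57°, forward 3.5 m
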